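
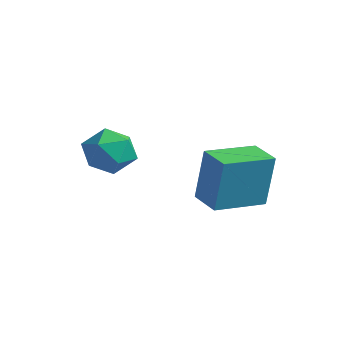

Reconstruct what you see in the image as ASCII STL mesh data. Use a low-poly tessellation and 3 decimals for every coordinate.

solid 
facet normal -0.981 0.172 0.095
outer loop
vertex -2.063 1.555 0.052
vertex -1.776 3.292 -0.127
vertex -2.273 1.395 -1.829
endloop
endfacet
facet normal -0.162 -0.982 0.102
outer loop
vertex -1.204 1.208 -1.933
vertex -2.063 1.555 0.052
vertex -2.273 1.395 -1.829
endloop
endfacet
facet normal -0.981 0.172 0.095
outer loop
vertex -2.273 1.395 -1.829
vertex -1.776 3.292 -0.127
vertex -1.986 3.132 -2.009
endloop
endfacet
facet normal -0.111 -0.084 -0.990
outer loop
vertex -1.986 3.132 -2.009
vertex -1.204 1.208 -1.933
vertex -2.273 1.395 -1.829
endloop
endfacet
facet normal 0.111 0.084 0.990
outer loop
vertex -2.063 1.555 0.052
vertex -0.707 3.105 -0.231
vertex -1.776 3.292 -0.127
endloop
endfacet
facet normal -0.162 -0.982 0.102
outer loop
vertex -0.994 1.368 -0.051
vertex -2.063 1.555 0.052
vertex -1.204 1.208 -1.933
endloop
endfacet
facet normal 0.110 0.084 0.990
outer loop
vertex -0.994 1.368 -0.051
vertex -0.707 3.105 -0.231
vertex -2.063 1.555 0.052
endloop
endfacet
facet normal 0.162 0.982 -0.102
outer loop
vertex -1.776 3.292 -0.127
vertex -0.707 3.105 -0.231
vertex -1.986 3.132 -2.009
endloop
endfacet
facet normal -0.110 -0.084 -0.990
outer loop
vertex -0.917 2.945 -2.112
vertex -1.204 1.208 -1.933
vertex -1.986 3.132 -2.009
endloop
endfacet
facet normal 0.162 0.982 -0.102
outer loop
vertex -1.986 3.132 -2.009
vertex -0.707 3.105 -0.231
vertex -0.917 2.945 -2.112
endloop
endfacet
facet normal 0.981 -0.172 -0.095
outer loop
vertex -0.917 2.945 -2.112
vertex -0.994 1.368 -0.051
vertex -1.204 1.208 -1.933
endloop
endfacet
facet normal 0.981 -0.172 -0.095
outer loop
vertex -0.707 3.105 -0.231
vertex -0.994 1.368 -0.051
vertex -0.917 2.945 -2.112
endloop
endfacet
facet normal -0.544 0.560 0.625
outer loop
vertex -4.306 -0.452 0.34
vertex -3.777 -0.695 1.018
vertex -3.581 0.032 0.537
endloop
endfacet
facet normal -0.548 0.836 -0.035
outer loop
vertex -4.306 -0.452 0.34
vertex -3.581 0.032 0.537
vertex -3.786 -0.138 -0.316
endloop
endfacet
facet normal -0.809 0.341 -0.478
outer loop
vertex -4.306 -0.452 0.34
vertex -3.786 -0.138 -0.316
vertex -4.109 -0.97 -0.362
endloop
endfacet
facet normal -0.966 -0.241 -0.093
outer loop
vertex -4.306 -0.452 0.34
vertex -4.109 -0.97 -0.362
vertex -4.103 -1.314 0.463
endloop
endfacet
facet normal -0.802 -0.105 0.588
outer loop
vertex -4.306 -0.452 0.34
vertex -4.103 -1.314 0.463
vertex -3.777 -0.695 1.018
endloop
endfacet
facet normal 0.126 0.967 -0.223
outer loop
vertex -3.786 -0.138 -0.316
vertex -3.581 0.032 0.537
vertex -2.937 -0.186 -0.043
endloop
endfacet
facet normal 0.133 0.522 0.843
outer loop
vertex -3.581 0.032 0.537
vertex -3.777 -0.695 1.018
vertex -2.931 -0.53 0.782
endloop
endfacet
facet normal -0.283 -0.553 0.783
outer loop
vertex -3.777 -0.695 1.018
vertex -4.103 -1.314 0.463
vertex -3.254 -1.362 0.736
endloop
endfacet
facet normal -0.548 -0.773 -0.318
outer loop
vertex -4.103 -1.314 0.463
vertex -4.109 -0.97 -0.362
vertex -3.459 -1.532 -0.117
endloop
endfacet
facet normal -0.295 0.167 -0.941
outer loop
vertex -4.109 -0.97 -0.362
vertex -3.786 -0.138 -0.316
vertex -3.263 -0.805 -0.598
endloop
endfacet
facet normal 0.966 0.241 0.093
outer loop
vertex -2.734 -1.048 0.08
vertex -2.937 -0.186 -0.043
vertex -2.931 -0.53 0.782
endloop
endfacet
facet normal 0.809 -0.341 0.478
outer loop
vertex -2.734 -1.048 0.08
vertex -2.931 -0.53 0.782
vertex -3.254 -1.362 0.736
endloop
endfacet
facet normal 0.548 -0.836 0.035
outer loop
vertex -2.734 -1.048 0.08
vertex -3.254 -1.362 0.736
vertex -3.459 -1.532 -0.117
endloop
endfacet
facet normal 0.544 -0.560 -0.625
outer loop
vertex -2.734 -1.048 0.08
vertex -3.459 -1.532 -0.117
vertex -3.263 -0.805 -0.598
endloop
endfacet
facet normal 0.802 0.105 -0.588
outer loop
vertex -2.734 -1.048 0.08
vertex -3.263 -0.805 -0.598
vertex -2.937 -0.186 -0.043
endloop
endfacet
facet normal 0.548 0.773 0.318
outer loop
vertex -2.931 -0.53 0.782
vertex -2.937 -0.186 -0.043
vertex -3.581 0.032 0.537
endloop
endfacet
facet normal 0.295 -0.167 0.941
outer loop
vertex -3.254 -1.362 0.736
vertex -2.931 -0.53 0.782
vertex -3.777 -0.695 1.018
endloop
endfacet
facet normal -0.126 -0.967 0.223
outer loop
vertex -3.459 -1.532 -0.117
vertex -3.254 -1.362 0.736
vertex -4.103 -1.314 0.463
endloop
endfacet
facet normal -0.133 -0.522 -0.843
outer loop
vertex -3.263 -0.805 -0.598
vertex -3.459 -1.532 -0.117
vertex -4.109 -0.97 -0.362
endloop
endfacet
facet normal 0.283 0.553 -0.783
outer loop
vertex -2.937 -0.186 -0.043
vertex -3.263 -0.805 -0.598
vertex -3.786 -0.138 -0.316
endloop
endfacet

endsolid


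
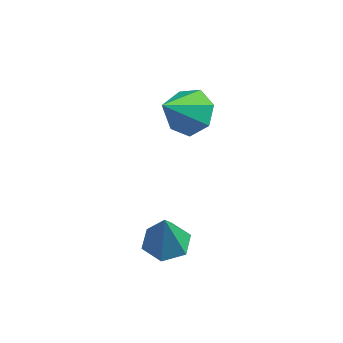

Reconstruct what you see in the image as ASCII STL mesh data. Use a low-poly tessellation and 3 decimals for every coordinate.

solid 
facet normal -0.032 0.156 -0.987
outer loop
vertex -0.607 -0.871 -4.854
vertex -1.509 -0.582 -4.779
vertex -0.801 0.047 -4.703
endloop
endfacet
facet normal 0.902 0.122 0.414
outer loop
vertex -0.607 -0.871 -4.854
vertex -0.801 0.047 -4.703
vertex -1.451 -0.858 -3.021
endloop
endfacet
facet normal -0.032 0.156 -0.987
outer loop
vertex -0.801 0.047 -4.703
vertex -1.509 -0.582 -4.779
vertex -1.703 0.336 -4.628
endloop
endfacet
facet normal 0.297 0.788 0.539
outer loop
vertex -0.801 0.047 -4.703
vertex -1.703 0.336 -4.628
vertex -1.451 -0.858 -3.021
endloop
endfacet
facet normal -0.032 0.156 -0.987
outer loop
vertex -1.703 0.336 -4.628
vertex -1.509 -0.582 -4.779
vertex -2.411 -0.293 -4.704
endloop
endfacet
facet normal -0.591 0.600 0.539
outer loop
vertex -1.703 0.336 -4.628
vertex -2.411 -0.293 -4.704
vertex -1.451 -0.858 -3.021
endloop
endfacet
facet normal -0.033 0.154 -0.987
outer loop
vertex -2.411 -0.293 -4.704
vertex -1.509 -0.582 -4.779
vertex -2.217 -1.211 -4.854
endloop
endfacet
facet normal -0.875 -0.252 0.414
outer loop
vertex -2.411 -0.293 -4.704
vertex -2.217 -1.211 -4.854
vertex -1.451 -0.858 -3.021
endloop
endfacet
facet normal -0.033 0.154 -0.987
outer loop
vertex -2.217 -1.211 -4.854
vertex -1.509 -0.582 -4.779
vertex -1.315 -1.5 -4.929
endloop
endfacet
facet normal -0.270 -0.918 0.290
outer loop
vertex -2.217 -1.211 -4.854
vertex -1.315 -1.5 -4.929
vertex -1.451 -0.858 -3.021
endloop
endfacet
facet normal -0.033 0.154 -0.987
outer loop
vertex -1.315 -1.5 -4.929
vertex -1.509 -0.582 -4.779
vertex -0.607 -0.871 -4.854
endloop
endfacet
facet normal 0.618 -0.731 0.290
outer loop
vertex -1.315 -1.5 -4.929
vertex -0.607 -0.871 -4.854
vertex -1.451 -0.858 -3.021
endloop
endfacet
facet normal 0.291 0.637 -0.714
outer loop
vertex -1.601 4.161 -0.92
vertex -2.467 3.91 -1.497
vertex -2.355 4.681 -0.764
endloop
endfacet
facet normal 0.330 0.203 0.922
outer loop
vertex -1.601 4.161 -0.92
vertex -2.355 4.681 -0.764
vertex -3.053 2.63 -0.063
endloop
endfacet
facet normal 0.291 0.637 -0.714
outer loop
vertex -2.355 4.681 -0.764
vertex -2.467 3.91 -1.497
vertex -3.192 4.62 -1.16
endloop
endfacet
facet normal -0.413 0.417 0.809
outer loop
vertex -2.355 4.681 -0.764
vertex -3.192 4.62 -1.16
vertex -3.053 2.63 -0.063
endloop
endfacet
facet normal 0.292 0.637 -0.714
outer loop
vertex -3.192 4.62 -1.16
vertex -2.467 3.91 -1.497
vertex -3.483 4.025 -1.81
endloop
endfacet
facet normal -0.941 0.111 0.320
outer loop
vertex -3.192 4.62 -1.16
vertex -3.483 4.025 -1.81
vertex -3.053 2.63 -0.063
endloop
endfacet
facet normal 0.292 0.637 -0.713
outer loop
vertex -3.483 4.025 -1.81
vertex -2.467 3.91 -1.497
vertex -3.009 3.343 -2.225
endloop
endfacet
facet normal -0.855 -0.486 -0.178
outer loop
vertex -3.483 4.025 -1.81
vertex -3.009 3.343 -2.225
vertex -3.053 2.63 -0.063
endloop
endfacet
facet normal 0.291 0.637 -0.713
outer loop
vertex -3.009 3.343 -2.225
vertex -2.467 3.91 -1.497
vertex -2.126 3.088 -2.092
endloop
endfacet
facet normal -0.220 -0.925 -0.310
outer loop
vertex -3.009 3.343 -2.225
vertex -2.126 3.088 -2.092
vertex -3.053 2.63 -0.063
endloop
endfacet
facet normal 0.292 0.637 -0.713
outer loop
vertex -2.126 3.088 -2.092
vertex -2.467 3.91 -1.497
vertex -1.5 3.452 -1.511
endloop
endfacet
facet normal 0.485 -0.874 0.025
outer loop
vertex -2.126 3.088 -2.092
vertex -1.5 3.452 -1.511
vertex -3.053 2.63 -0.063
endloop
endfacet
facet normal 0.291 0.637 -0.714
outer loop
vertex -1.5 3.452 -1.511
vertex -2.467 3.91 -1.497
vertex -1.601 4.161 -0.92
endloop
endfacet
facet normal 0.731 -0.373 0.572
outer loop
vertex -1.5 3.452 -1.511
vertex -1.601 4.161 -0.92
vertex -3.053 2.63 -0.063
endloop
endfacet

endsolid


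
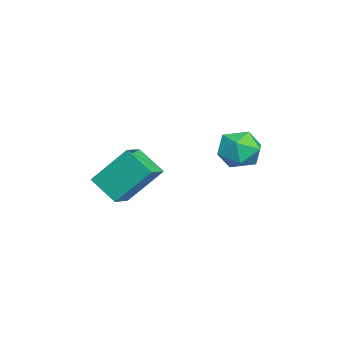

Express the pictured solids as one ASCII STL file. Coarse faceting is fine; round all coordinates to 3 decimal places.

solid 
facet normal -0.453 -0.686 0.570
outer loop
vertex 2.758 -3.565 1.112
vertex 1.929 -3.268 0.811
vertex 2.829 -4.722 -0.225
endloop
endfacet
facet normal 0.890 -0.320 0.324
outer loop
vertex 3.391 -3.872 -0.931
vertex 2.758 -3.565 1.112
vertex 2.829 -4.722 -0.225
endloop
endfacet
facet normal -0.453 -0.686 0.569
outer loop
vertex 2.829 -4.722 -0.225
vertex 1.929 -3.268 0.811
vertex 2.001 -4.425 -0.526
endloop
endfacet
facet normal 0.040 -0.654 -0.755
outer loop
vertex 2.001 -4.425 -0.526
vertex 3.391 -3.872 -0.931
vertex 2.829 -4.722 -0.225
endloop
endfacet
facet normal -0.040 0.654 0.755
outer loop
vertex 2.758 -3.565 1.112
vertex 2.491 -2.418 0.105
vertex 1.929 -3.268 0.811
endloop
endfacet
facet normal 0.891 -0.319 0.324
outer loop
vertex 3.319 -2.715 0.406
vertex 2.758 -3.565 1.112
vertex 3.391 -3.872 -0.931
endloop
endfacet
facet normal -0.040 0.654 0.755
outer loop
vertex 3.319 -2.715 0.406
vertex 2.491 -2.418 0.105
vertex 2.758 -3.565 1.112
endloop
endfacet
facet normal -0.890 0.319 -0.324
outer loop
vertex 1.929 -3.268 0.811
vertex 2.491 -2.418 0.105
vertex 2.001 -4.425 -0.526
endloop
endfacet
facet normal 0.040 -0.654 -0.755
outer loop
vertex 2.562 -3.575 -1.232
vertex 3.391 -3.872 -0.931
vertex 2.001 -4.425 -0.526
endloop
endfacet
facet normal -0.891 0.319 -0.324
outer loop
vertex 2.001 -4.425 -0.526
vertex 2.491 -2.418 0.105
vertex 2.562 -3.575 -1.232
endloop
endfacet
facet normal 0.453 0.686 -0.569
outer loop
vertex 2.562 -3.575 -1.232
vertex 3.319 -2.715 0.406
vertex 3.391 -3.872 -0.931
endloop
endfacet
facet normal 0.453 0.686 -0.569
outer loop
vertex 2.491 -2.418 0.105
vertex 3.319 -2.715 0.406
vertex 2.562 -3.575 -1.232
endloop
endfacet
facet normal 0.438 0.473 0.764
outer loop
vertex 2.369 0.638 1.169
vertex 1.85 0.238 1.714
vertex 2.597 -0.112 1.503
endloop
endfacet
facet normal 0.899 0.375 0.228
outer loop
vertex 2.369 0.638 1.169
vertex 2.597 -0.112 1.503
vertex 2.739 0.048 0.679
endloop
endfacet
facet normal 0.632 0.690 -0.354
outer loop
vertex 2.369 0.638 1.169
vertex 2.739 0.048 0.679
vertex 2.08 0.498 0.38
endloop
endfacet
facet normal 0.004 0.984 -0.176
outer loop
vertex 2.369 0.638 1.169
vertex 2.08 0.498 0.38
vertex 1.531 0.615 1.02
endloop
endfacet
facet normal -0.115 0.850 0.514
outer loop
vertex 2.369 0.638 1.169
vertex 1.531 0.615 1.02
vertex 1.85 0.238 1.714
endloop
endfacet
facet normal 0.940 -0.326 0.099
outer loop
vertex 2.739 0.048 0.679
vertex 2.597 -0.112 1.503
vertex 2.449 -0.715 0.92
endloop
endfacet
facet normal 0.195 -0.166 0.967
outer loop
vertex 2.597 -0.112 1.503
vertex 1.85 0.238 1.714
vertex 1.9 -0.598 1.56
endloop
endfacet
facet normal -0.699 0.443 0.562
outer loop
vertex 1.85 0.238 1.714
vertex 1.531 0.615 1.02
vertex 1.241 -0.148 1.261
endloop
endfacet
facet normal -0.506 0.661 -0.555
outer loop
vertex 1.531 0.615 1.02
vertex 2.08 0.498 0.38
vertex 1.383 0.012 0.437
endloop
endfacet
facet normal 0.508 0.185 -0.841
outer loop
vertex 2.08 0.498 0.38
vertex 2.739 0.048 0.679
vertex 2.13 -0.338 0.226
endloop
endfacet
facet normal -0.004 -0.984 0.176
outer loop
vertex 1.611 -0.738 0.771
vertex 2.449 -0.715 0.92
vertex 1.9 -0.598 1.56
endloop
endfacet
facet normal -0.632 -0.690 0.354
outer loop
vertex 1.611 -0.738 0.771
vertex 1.9 -0.598 1.56
vertex 1.241 -0.148 1.261
endloop
endfacet
facet normal -0.899 -0.375 -0.228
outer loop
vertex 1.611 -0.738 0.771
vertex 1.241 -0.148 1.261
vertex 1.383 0.012 0.437
endloop
endfacet
facet normal -0.438 -0.473 -0.764
outer loop
vertex 1.611 -0.738 0.771
vertex 1.383 0.012 0.437
vertex 2.13 -0.338 0.226
endloop
endfacet
facet normal 0.115 -0.850 -0.514
outer loop
vertex 1.611 -0.738 0.771
vertex 2.13 -0.338 0.226
vertex 2.449 -0.715 0.92
endloop
endfacet
facet normal 0.506 -0.661 0.555
outer loop
vertex 1.9 -0.598 1.56
vertex 2.449 -0.715 0.92
vertex 2.597 -0.112 1.503
endloop
endfacet
facet normal -0.508 -0.185 0.841
outer loop
vertex 1.241 -0.148 1.261
vertex 1.9 -0.598 1.56
vertex 1.85 0.238 1.714
endloop
endfacet
facet normal -0.940 0.326 -0.099
outer loop
vertex 1.383 0.012 0.437
vertex 1.241 -0.148 1.261
vertex 1.531 0.615 1.02
endloop
endfacet
facet normal -0.195 0.166 -0.967
outer loop
vertex 2.13 -0.338 0.226
vertex 1.383 0.012 0.437
vertex 2.08 0.498 0.38
endloop
endfacet
facet normal 0.699 -0.443 -0.562
outer loop
vertex 2.449 -0.715 0.92
vertex 2.13 -0.338 0.226
vertex 2.739 0.048 0.679
endloop
endfacet

endsolid


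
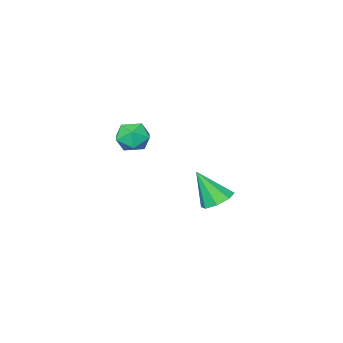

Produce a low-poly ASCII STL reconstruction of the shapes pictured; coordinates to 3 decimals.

solid 
facet normal -0.779 0.473 0.411
outer loop
vertex 2.656 -1.815 2.086
vertex 3.103 -1.793 2.908
vertex 3.208 -1.09 2.299
endloop
endfacet
facet normal -0.722 0.632 -0.280
outer loop
vertex 2.656 -1.815 2.086
vertex 3.208 -1.09 2.299
vertex 3.225 -1.453 1.437
endloop
endfacet
facet normal -0.758 0.023 -0.652
outer loop
vertex 2.656 -1.815 2.086
vertex 3.225 -1.453 1.437
vertex 3.131 -2.381 1.513
endloop
endfacet
facet normal -0.838 -0.512 -0.188
outer loop
vertex 2.656 -1.815 2.086
vertex 3.131 -2.381 1.513
vertex 3.055 -2.591 2.422
endloop
endfacet
facet normal -0.851 -0.235 0.469
outer loop
vertex 2.656 -1.815 2.086
vertex 3.055 -2.591 2.422
vertex 3.103 -1.793 2.908
endloop
endfacet
facet normal -0.076 0.918 -0.388
outer loop
vertex 3.225 -1.453 1.437
vertex 3.208 -1.09 2.299
vertex 4.025 -1.209 1.858
endloop
endfacet
facet normal -0.170 0.660 0.732
outer loop
vertex 3.208 -1.09 2.299
vertex 3.103 -1.793 2.908
vertex 3.949 -1.419 2.767
endloop
endfacet
facet normal -0.286 -0.486 0.826
outer loop
vertex 3.103 -1.793 2.908
vertex 3.055 -2.591 2.422
vertex 3.855 -2.347 2.843
endloop
endfacet
facet normal -0.265 -0.935 -0.238
outer loop
vertex 3.055 -2.591 2.422
vertex 3.131 -2.381 1.513
vertex 3.872 -2.71 1.981
endloop
endfacet
facet normal -0.135 -0.067 -0.989
outer loop
vertex 3.131 -2.381 1.513
vertex 3.225 -1.453 1.437
vertex 3.977 -2.007 1.372
endloop
endfacet
facet normal 0.838 0.512 0.188
outer loop
vertex 4.424 -1.985 2.194
vertex 4.025 -1.209 1.858
vertex 3.949 -1.419 2.767
endloop
endfacet
facet normal 0.758 -0.023 0.652
outer loop
vertex 4.424 -1.985 2.194
vertex 3.949 -1.419 2.767
vertex 3.855 -2.347 2.843
endloop
endfacet
facet normal 0.722 -0.632 0.280
outer loop
vertex 4.424 -1.985 2.194
vertex 3.855 -2.347 2.843
vertex 3.872 -2.71 1.981
endloop
endfacet
facet normal 0.779 -0.473 -0.411
outer loop
vertex 4.424 -1.985 2.194
vertex 3.872 -2.71 1.981
vertex 3.977 -2.007 1.372
endloop
endfacet
facet normal 0.851 0.235 -0.469
outer loop
vertex 4.424 -1.985 2.194
vertex 3.977 -2.007 1.372
vertex 4.025 -1.209 1.858
endloop
endfacet
facet normal 0.265 0.935 0.238
outer loop
vertex 3.949 -1.419 2.767
vertex 4.025 -1.209 1.858
vertex 3.208 -1.09 2.299
endloop
endfacet
facet normal 0.135 0.067 0.989
outer loop
vertex 3.855 -2.347 2.843
vertex 3.949 -1.419 2.767
vertex 3.103 -1.793 2.908
endloop
endfacet
facet normal 0.076 -0.918 0.388
outer loop
vertex 3.872 -2.71 1.981
vertex 3.855 -2.347 2.843
vertex 3.055 -2.591 2.422
endloop
endfacet
facet normal 0.170 -0.660 -0.732
outer loop
vertex 3.977 -2.007 1.372
vertex 3.872 -2.71 1.981
vertex 3.131 -2.381 1.513
endloop
endfacet
facet normal 0.286 0.486 -0.826
outer loop
vertex 4.025 -1.209 1.858
vertex 3.977 -2.007 1.372
vertex 3.225 -1.453 1.437
endloop
endfacet
facet normal -0.278 0.453 -0.847
outer loop
vertex -1.706 -2.133 -4.335
vertex -2.331 -2.816 -4.495
vertex -2.35 -1.99 -4.047
endloop
endfacet
facet normal 0.430 0.629 0.648
outer loop
vertex -1.706 -2.133 -4.335
vertex -2.35 -1.99 -4.047
vertex -1.749 -3.764 -2.725
endloop
endfacet
facet normal -0.279 0.453 -0.847
outer loop
vertex -2.35 -1.99 -4.047
vertex -2.331 -2.816 -4.495
vertex -2.983 -2.332 -4.021
endloop
endfacet
facet normal -0.249 0.523 0.815
outer loop
vertex -2.35 -1.99 -4.047
vertex -2.983 -2.332 -4.021
vertex -1.749 -3.764 -2.725
endloop
endfacet
facet normal -0.279 0.453 -0.847
outer loop
vertex -2.983 -2.332 -4.021
vertex -2.331 -2.816 -4.495
vertex -3.234 -2.957 -4.273
endloop
endfacet
facet normal -0.719 0.009 0.695
outer loop
vertex -2.983 -2.332 -4.021
vertex -3.234 -2.957 -4.273
vertex -1.749 -3.764 -2.725
endloop
endfacet
facet normal -0.279 0.453 -0.847
outer loop
vertex -3.234 -2.957 -4.273
vertex -2.331 -2.816 -4.495
vertex -2.956 -3.5 -4.655
endloop
endfacet
facet normal -0.705 -0.612 0.357
outer loop
vertex -3.234 -2.957 -4.273
vertex -2.956 -3.5 -4.655
vertex -1.749 -3.764 -2.725
endloop
endfacet
facet normal -0.279 0.453 -0.847
outer loop
vertex -2.956 -3.5 -4.655
vertex -2.331 -2.816 -4.495
vertex -2.313 -3.643 -4.943
endloop
endfacet
facet normal -0.216 -0.976 0.002
outer loop
vertex -2.956 -3.5 -4.655
vertex -2.313 -3.643 -4.943
vertex -1.749 -3.764 -2.725
endloop
endfacet
facet normal -0.279 0.453 -0.847
outer loop
vertex -2.313 -3.643 -4.943
vertex -2.331 -2.816 -4.495
vertex -1.68 -3.301 -4.969
endloop
endfacet
facet normal 0.464 -0.871 -0.165
outer loop
vertex -2.313 -3.643 -4.943
vertex -1.68 -3.301 -4.969
vertex -1.749 -3.764 -2.725
endloop
endfacet
facet normal -0.279 0.453 -0.847
outer loop
vertex -1.68 -3.301 -4.969
vertex -2.331 -2.816 -4.495
vertex -1.429 -2.676 -4.717
endloop
endfacet
facet normal 0.933 -0.357 -0.045
outer loop
vertex -1.68 -3.301 -4.969
vertex -1.429 -2.676 -4.717
vertex -1.749 -3.764 -2.725
endloop
endfacet
facet normal -0.279 0.453 -0.847
outer loop
vertex -1.429 -2.676 -4.717
vertex -2.331 -2.816 -4.495
vertex -1.706 -2.133 -4.335
endloop
endfacet
facet normal 0.919 0.264 0.292
outer loop
vertex -1.429 -2.676 -4.717
vertex -1.706 -2.133 -4.335
vertex -1.749 -3.764 -2.725
endloop
endfacet

endsolid


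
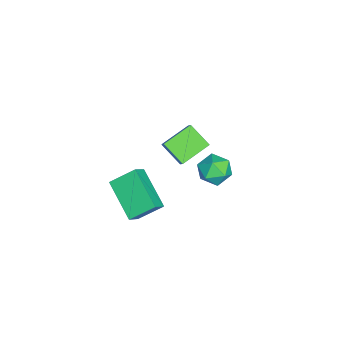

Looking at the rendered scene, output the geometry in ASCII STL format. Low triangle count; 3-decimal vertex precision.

solid 
facet normal -0.713 -0.528 0.462
outer loop
vertex 1.065 -1.069 -0.85
vertex 0.504 -0.808 -1.418
vertex 1.341 -2.089 -1.589
endloop
endfacet
facet normal 0.668 -0.309 0.677
outer loop
vertex 2.716 -1.072 -2.482
vertex 1.065 -1.069 -0.85
vertex 1.341 -2.089 -1.589
endloop
endfacet
facet normal -0.712 -0.527 0.463
outer loop
vertex 1.341 -2.089 -1.589
vertex 0.504 -0.808 -1.418
vertex 0.779 -1.829 -2.157
endloop
endfacet
facet normal 0.213 -0.791 -0.573
outer loop
vertex 0.779 -1.829 -2.157
vertex 2.716 -1.072 -2.482
vertex 1.341 -2.089 -1.589
endloop
endfacet
facet normal -0.213 0.791 0.574
outer loop
vertex 1.065 -1.069 -0.85
vertex 1.879 0.209 -2.311
vertex 0.504 -0.808 -1.418
endloop
endfacet
facet normal 0.668 -0.310 0.677
outer loop
vertex 2.441 -0.051 -1.743
vertex 1.065 -1.069 -0.85
vertex 2.716 -1.072 -2.482
endloop
endfacet
facet normal -0.213 0.791 0.573
outer loop
vertex 2.441 -0.051 -1.743
vertex 1.879 0.209 -2.311
vertex 1.065 -1.069 -0.85
endloop
endfacet
facet normal -0.668 0.310 -0.676
outer loop
vertex 0.504 -0.808 -1.418
vertex 1.879 0.209 -2.311
vertex 0.779 -1.829 -2.157
endloop
endfacet
facet normal 0.213 -0.791 -0.574
outer loop
vertex 2.155 -0.811 -3.05
vertex 2.716 -1.072 -2.482
vertex 0.779 -1.829 -2.157
endloop
endfacet
facet normal -0.668 0.309 -0.677
outer loop
vertex 0.779 -1.829 -2.157
vertex 1.879 0.209 -2.311
vertex 2.155 -0.811 -3.05
endloop
endfacet
facet normal 0.713 0.527 -0.462
outer loop
vertex 2.155 -0.811 -3.05
vertex 2.441 -0.051 -1.743
vertex 2.716 -1.072 -2.482
endloop
endfacet
facet normal 0.712 0.528 -0.463
outer loop
vertex 1.879 0.209 -2.311
vertex 2.441 -0.051 -1.743
vertex 2.155 -0.811 -3.05
endloop
endfacet
facet normal -0.525 0.850 0.050
outer loop
vertex 0.284 2.745 -1.482
vertex -0.375 2.328 -1.309
vertex 0.1 2.587 -0.721
endloop
endfacet
facet normal 0.155 0.959 0.237
outer loop
vertex 0.284 2.745 -1.482
vertex 0.1 2.587 -0.721
vertex 0.857 2.526 -0.969
endloop
endfacet
facet normal 0.569 0.762 -0.310
outer loop
vertex 0.284 2.745 -1.482
vertex 0.857 2.526 -0.969
vertex 0.85 2.229 -1.711
endloop
endfacet
facet normal 0.145 0.530 -0.836
outer loop
vertex 0.284 2.745 -1.482
vertex 0.85 2.229 -1.711
vertex 0.089 2.106 -1.921
endloop
endfacet
facet normal -0.531 0.584 -0.614
outer loop
vertex 0.284 2.745 -1.482
vertex 0.089 2.106 -1.921
vertex -0.375 2.328 -1.309
endloop
endfacet
facet normal 0.302 0.534 0.790
outer loop
vertex 0.857 2.526 -0.969
vertex 0.1 2.587 -0.721
vertex 0.551 1.974 -0.479
endloop
endfacet
facet normal -0.797 0.357 0.487
outer loop
vertex 0.1 2.587 -0.721
vertex -0.375 2.328 -1.309
vertex -0.21 1.851 -0.689
endloop
endfacet
facet normal -0.807 -0.072 -0.586
outer loop
vertex -0.375 2.328 -1.309
vertex 0.089 2.106 -1.921
vertex -0.217 1.554 -1.431
endloop
endfacet
facet normal 0.287 -0.162 -0.944
outer loop
vertex 0.089 2.106 -1.921
vertex 0.85 2.229 -1.711
vertex 0.54 1.493 -1.679
endloop
endfacet
facet normal 0.972 0.213 -0.095
outer loop
vertex 0.85 2.229 -1.711
vertex 0.857 2.526 -0.969
vertex 1.015 1.752 -1.091
endloop
endfacet
facet normal -0.145 -0.530 0.836
outer loop
vertex 0.356 1.335 -0.918
vertex 0.551 1.974 -0.479
vertex -0.21 1.851 -0.689
endloop
endfacet
facet normal -0.569 -0.762 0.310
outer loop
vertex 0.356 1.335 -0.918
vertex -0.21 1.851 -0.689
vertex -0.217 1.554 -1.431
endloop
endfacet
facet normal -0.155 -0.959 -0.237
outer loop
vertex 0.356 1.335 -0.918
vertex -0.217 1.554 -1.431
vertex 0.54 1.493 -1.679
endloop
endfacet
facet normal 0.525 -0.850 -0.050
outer loop
vertex 0.356 1.335 -0.918
vertex 0.54 1.493 -1.679
vertex 1.015 1.752 -1.091
endloop
endfacet
facet normal 0.531 -0.584 0.614
outer loop
vertex 0.356 1.335 -0.918
vertex 1.015 1.752 -1.091
vertex 0.551 1.974 -0.479
endloop
endfacet
facet normal -0.287 0.162 0.944
outer loop
vertex -0.21 1.851 -0.689
vertex 0.551 1.974 -0.479
vertex 0.1 2.587 -0.721
endloop
endfacet
facet normal -0.972 -0.213 0.095
outer loop
vertex -0.217 1.554 -1.431
vertex -0.21 1.851 -0.689
vertex -0.375 2.328 -1.309
endloop
endfacet
facet normal -0.302 -0.534 -0.790
outer loop
vertex 0.54 1.493 -1.679
vertex -0.217 1.554 -1.431
vertex 0.089 2.106 -1.921
endloop
endfacet
facet normal 0.797 -0.357 -0.487
outer loop
vertex 1.015 1.752 -1.091
vertex 0.54 1.493 -1.679
vertex 0.85 2.229 -1.711
endloop
endfacet
facet normal 0.807 0.072 0.586
outer loop
vertex 0.551 1.974 -0.479
vertex 1.015 1.752 -1.091
vertex 0.857 2.526 -0.969
endloop
endfacet
facet normal -0.626 -0.213 -0.750
outer loop
vertex -4.176 0.363 -3.186
vertex -3.622 1.243 -3.899
vertex -3.223 -0.649 -3.694
endloop
endfacet
facet normal -0.440 -0.698 0.566
outer loop
vertex -2.678 -0.463 -3.041
vertex -4.176 0.363 -3.186
vertex -3.223 -0.649 -3.694
endloop
endfacet
facet normal -0.626 -0.213 -0.750
outer loop
vertex -3.223 -0.649 -3.694
vertex -3.622 1.243 -3.899
vertex -2.669 0.231 -4.406
endloop
endfacet
facet normal 0.644 -0.683 -0.343
outer loop
vertex -2.669 0.231 -4.406
vertex -2.678 -0.463 -3.041
vertex -3.223 -0.649 -3.694
endloop
endfacet
facet normal -0.644 0.684 0.343
outer loop
vertex -4.176 0.363 -3.186
vertex -3.077 1.429 -3.246
vertex -3.622 1.243 -3.899
endloop
endfacet
facet normal -0.439 -0.697 0.566
outer loop
vertex -3.631 0.549 -2.534
vertex -4.176 0.363 -3.186
vertex -2.678 -0.463 -3.041
endloop
endfacet
facet normal -0.644 0.683 0.343
outer loop
vertex -3.631 0.549 -2.534
vertex -3.077 1.429 -3.246
vertex -4.176 0.363 -3.186
endloop
endfacet
facet normal 0.440 0.698 -0.566
outer loop
vertex -3.622 1.243 -3.899
vertex -3.077 1.429 -3.246
vertex -2.669 0.231 -4.406
endloop
endfacet
facet normal 0.644 -0.684 -0.343
outer loop
vertex -2.124 0.417 -3.754
vertex -2.678 -0.463 -3.041
vertex -2.669 0.231 -4.406
endloop
endfacet
facet normal 0.439 0.698 -0.566
outer loop
vertex -2.669 0.231 -4.406
vertex -3.077 1.429 -3.246
vertex -2.124 0.417 -3.754
endloop
endfacet
facet normal 0.626 0.214 0.750
outer loop
vertex -2.124 0.417 -3.754
vertex -3.631 0.549 -2.534
vertex -2.678 -0.463 -3.041
endloop
endfacet
facet normal 0.626 0.213 0.750
outer loop
vertex -3.077 1.429 -3.246
vertex -3.631 0.549 -2.534
vertex -2.124 0.417 -3.754
endloop
endfacet

endsolid


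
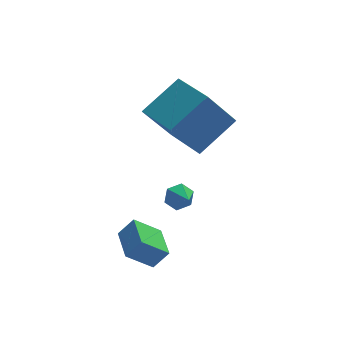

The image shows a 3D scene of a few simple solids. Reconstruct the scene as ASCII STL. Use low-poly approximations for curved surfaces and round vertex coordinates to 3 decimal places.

solid 
facet normal -0.777 0.016 0.629
outer loop
vertex -1.85 -4.165 -0.678
vertex -1.764 -2.659 -0.611
vertex -2.426 -4.1 -1.392
endloop
endfacet
facet normal -0.057 -0.997 -0.045
outer loop
vertex -1.416 -4.121 -2.209
vertex -1.85 -4.165 -0.678
vertex -2.426 -4.1 -1.392
endloop
endfacet
facet normal -0.777 0.016 0.629
outer loop
vertex -2.426 -4.1 -1.392
vertex -1.764 -2.659 -0.611
vertex -2.341 -2.594 -1.325
endloop
endfacet
facet normal -0.626 0.070 -0.776
outer loop
vertex -2.341 -2.594 -1.325
vertex -1.416 -4.121 -2.209
vertex -2.426 -4.1 -1.392
endloop
endfacet
facet normal 0.626 -0.070 0.776
outer loop
vertex -1.85 -4.165 -0.678
vertex -0.754 -2.68 -1.428
vertex -1.764 -2.659 -0.611
endloop
endfacet
facet normal -0.057 -0.997 -0.045
outer loop
vertex -0.839 -4.186 -1.495
vertex -1.85 -4.165 -0.678
vertex -1.416 -4.121 -2.209
endloop
endfacet
facet normal 0.626 -0.070 0.777
outer loop
vertex -0.839 -4.186 -1.495
vertex -0.754 -2.68 -1.428
vertex -1.85 -4.165 -0.678
endloop
endfacet
facet normal 0.057 0.997 0.045
outer loop
vertex -1.764 -2.659 -0.611
vertex -0.754 -2.68 -1.428
vertex -2.341 -2.594 -1.325
endloop
endfacet
facet normal -0.626 0.070 -0.777
outer loop
vertex -1.33 -2.615 -2.142
vertex -1.416 -4.121 -2.209
vertex -2.341 -2.594 -1.325
endloop
endfacet
facet normal 0.057 0.997 0.045
outer loop
vertex -2.341 -2.594 -1.325
vertex -0.754 -2.68 -1.428
vertex -1.33 -2.615 -2.142
endloop
endfacet
facet normal 0.777 -0.016 -0.629
outer loop
vertex -1.33 -2.615 -2.142
vertex -0.839 -4.186 -1.495
vertex -1.416 -4.121 -2.209
endloop
endfacet
facet normal 0.778 -0.016 -0.629
outer loop
vertex -0.754 -2.68 -1.428
vertex -0.839 -4.186 -1.495
vertex -1.33 -2.615 -2.142
endloop
endfacet
facet normal -0.764 -0.278 -0.582
outer loop
vertex 0.056 -0.986 2.769
vertex -0.563 0.841 2.71
vertex 1.275 -0.63 0.997
endloop
endfacet
facet normal 0.321 -0.947 0.030
outer loop
vertex 2.843 -0.061 2.19
vertex 0.056 -0.986 2.769
vertex 1.275 -0.63 0.997
endloop
endfacet
facet normal -0.764 -0.277 -0.582
outer loop
vertex 1.275 -0.63 0.997
vertex -0.563 0.841 2.71
vertex 0.657 1.198 0.939
endloop
endfacet
facet normal 0.559 0.163 -0.813
outer loop
vertex 0.657 1.198 0.939
vertex 2.843 -0.061 2.19
vertex 1.275 -0.63 0.997
endloop
endfacet
facet normal -0.559 -0.163 0.813
outer loop
vertex 0.056 -0.986 2.769
vertex 1.005 1.41 3.903
vertex -0.563 0.841 2.71
endloop
endfacet
facet normal 0.320 -0.947 0.030
outer loop
vertex 1.623 -0.418 3.961
vertex 0.056 -0.986 2.769
vertex 2.843 -0.061 2.19
endloop
endfacet
facet normal -0.559 -0.163 0.813
outer loop
vertex 1.623 -0.418 3.961
vertex 1.005 1.41 3.903
vertex 0.056 -0.986 2.769
endloop
endfacet
facet normal -0.321 0.947 -0.030
outer loop
vertex -0.563 0.841 2.71
vertex 1.005 1.41 3.903
vertex 0.657 1.198 0.939
endloop
endfacet
facet normal 0.559 0.163 -0.813
outer loop
vertex 2.224 1.766 2.131
vertex 2.843 -0.061 2.19
vertex 0.657 1.198 0.939
endloop
endfacet
facet normal -0.320 0.947 -0.030
outer loop
vertex 0.657 1.198 0.939
vertex 1.005 1.41 3.903
vertex 2.224 1.766 2.131
endloop
endfacet
facet normal 0.764 0.278 0.582
outer loop
vertex 2.224 1.766 2.131
vertex 1.623 -0.418 3.961
vertex 2.843 -0.061 2.19
endloop
endfacet
facet normal 0.765 0.277 0.582
outer loop
vertex 1.005 1.41 3.903
vertex 1.623 -0.418 3.961
vertex 2.224 1.766 2.131
endloop
endfacet
facet normal -0.131 0.887 -0.443
outer loop
vertex 0.836 -1.033 -1.531
vertex 0.414 -0.882 -1.104
vertex 1.011 -0.747 -1.01
endloop
endfacet
facet normal 0.901 -0.429 -0.067
outer loop
vertex 0.836 -1.033 -1.531
vertex 1.011 -0.747 -1.01
vertex 0.546 -1.778 -0.656
endloop
endfacet
facet normal -0.131 0.887 -0.443
outer loop
vertex 1.011 -0.747 -1.01
vertex 0.414 -0.882 -1.104
vertex 0.588 -0.596 -0.583
endloop
endfacet
facet normal 0.696 -0.069 0.714
outer loop
vertex 1.011 -0.747 -1.01
vertex 0.588 -0.596 -0.583
vertex 0.546 -1.778 -0.656
endloop
endfacet
facet normal -0.132 0.887 -0.443
outer loop
vertex 0.588 -0.596 -0.583
vertex 0.414 -0.882 -1.104
vertex -0.009 -0.731 -0.676
endloop
endfacet
facet normal -0.141 -0.056 0.988
outer loop
vertex 0.588 -0.596 -0.583
vertex -0.009 -0.731 -0.676
vertex 0.546 -1.778 -0.656
endloop
endfacet
facet normal -0.132 0.887 -0.443
outer loop
vertex -0.009 -0.731 -0.676
vertex 0.414 -0.882 -1.104
vertex -0.184 -1.018 -1.198
endloop
endfacet
facet normal -0.778 -0.403 0.482
outer loop
vertex -0.009 -0.731 -0.676
vertex -0.184 -1.018 -1.198
vertex 0.546 -1.778 -0.656
endloop
endfacet
facet normal -0.132 0.886 -0.444
outer loop
vertex -0.184 -1.018 -1.198
vertex 0.414 -0.882 -1.104
vertex 0.239 -1.169 -1.625
endloop
endfacet
facet normal -0.573 -0.763 -0.298
outer loop
vertex -0.184 -1.018 -1.198
vertex 0.239 -1.169 -1.625
vertex 0.546 -1.778 -0.656
endloop
endfacet
facet normal -0.132 0.886 -0.444
outer loop
vertex 0.239 -1.169 -1.625
vertex 0.414 -0.882 -1.104
vertex 0.836 -1.033 -1.531
endloop
endfacet
facet normal 0.267 -0.776 -0.572
outer loop
vertex 0.239 -1.169 -1.625
vertex 0.836 -1.033 -1.531
vertex 0.546 -1.778 -0.656
endloop
endfacet

endsolid


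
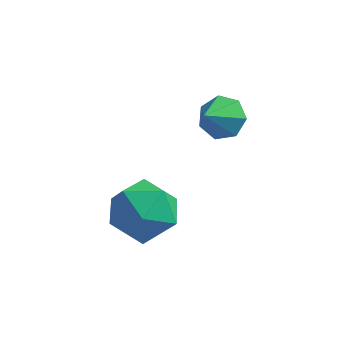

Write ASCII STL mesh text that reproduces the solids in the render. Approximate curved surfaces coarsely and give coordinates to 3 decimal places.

solid 
facet normal 0.188 0.726 -0.662
outer loop
vertex -0.214 4.591 3.482
vertex -0.525 4.253 3.023
vertex -0.767 4.692 3.436
endloop
endfacet
facet normal -0.035 0.249 0.968
outer loop
vertex -0.214 4.591 3.482
vertex -0.767 4.692 3.436
vertex -0.735 3.447 3.757
endloop
endfacet
facet normal 0.189 0.726 -0.661
outer loop
vertex -0.767 4.692 3.436
vertex -0.525 4.253 3.023
vertex -1.138 4.463 3.078
endloop
endfacet
facet normal -0.733 0.152 0.663
outer loop
vertex -0.767 4.692 3.436
vertex -1.138 4.463 3.078
vertex -0.735 3.447 3.757
endloop
endfacet
facet normal 0.189 0.725 -0.662
outer loop
vertex -1.138 4.463 3.078
vertex -0.525 4.253 3.023
vertex -1.048 4.075 2.679
endloop
endfacet
facet normal -0.945 -0.314 0.092
outer loop
vertex -1.138 4.463 3.078
vertex -1.048 4.075 2.679
vertex -0.735 3.447 3.757
endloop
endfacet
facet normal 0.188 0.726 -0.662
outer loop
vertex -1.048 4.075 2.679
vertex -0.525 4.253 3.023
vertex -0.564 3.821 2.538
endloop
endfacet
facet normal -0.511 -0.799 -0.317
outer loop
vertex -1.048 4.075 2.679
vertex -0.564 3.821 2.538
vertex -0.735 3.447 3.757
endloop
endfacet
facet normal 0.188 0.726 -0.662
outer loop
vertex -0.564 3.821 2.538
vertex -0.525 4.253 3.023
vertex -0.051 3.892 2.762
endloop
endfacet
facet normal 0.240 -0.937 -0.254
outer loop
vertex -0.564 3.821 2.538
vertex -0.051 3.892 2.762
vertex -0.735 3.447 3.757
endloop
endfacet
facet normal 0.188 0.726 -0.662
outer loop
vertex -0.051 3.892 2.762
vertex -0.525 4.253 3.023
vertex 0.104 4.235 3.182
endloop
endfacet
facet normal 0.746 -0.624 0.234
outer loop
vertex -0.051 3.892 2.762
vertex 0.104 4.235 3.182
vertex -0.735 3.447 3.757
endloop
endfacet
facet normal 0.188 0.726 -0.662
outer loop
vertex 0.104 4.235 3.182
vertex -0.525 4.253 3.023
vertex -0.214 4.591 3.482
endloop
endfacet
facet normal 0.623 -0.097 0.776
outer loop
vertex 0.104 4.235 3.182
vertex -0.214 4.591 3.482
vertex -0.735 3.447 3.757
endloop
endfacet
facet normal -0.122 0.358 0.926
outer loop
vertex -1.802 2.183 2.085
vertex -2.016 1.294 2.401
vertex -1.099 1.6 2.403
endloop
endfacet
facet normal 0.360 0.743 0.565
outer loop
vertex -1.802 2.183 2.085
vertex -1.099 1.6 2.403
vertex -0.961 2.136 1.61
endloop
endfacet
facet normal 0.043 0.999 -0.022
outer loop
vertex -1.802 2.183 2.085
vertex -0.961 2.136 1.61
vertex -1.793 2.161 1.118
endloop
endfacet
facet normal -0.634 0.773 -0.023
outer loop
vertex -1.802 2.183 2.085
vertex -1.793 2.161 1.118
vertex -2.445 1.641 1.607
endloop
endfacet
facet normal -0.736 0.377 0.562
outer loop
vertex -1.802 2.183 2.085
vertex -2.445 1.641 1.607
vertex -2.016 1.294 2.401
endloop
endfacet
facet normal 0.883 0.304 0.359
outer loop
vertex -0.961 2.136 1.61
vertex -1.099 1.6 2.403
vertex -0.655 1.219 1.633
endloop
endfacet
facet normal 0.104 -0.318 0.942
outer loop
vertex -1.099 1.6 2.403
vertex -2.016 1.294 2.401
vertex -1.307 0.699 2.122
endloop
endfacet
facet normal -0.890 -0.288 0.355
outer loop
vertex -2.016 1.294 2.401
vertex -2.445 1.641 1.607
vertex -2.139 0.724 1.63
endloop
endfacet
facet normal -0.725 0.352 -0.592
outer loop
vertex -2.445 1.641 1.607
vertex -1.793 2.161 1.118
vertex -2.001 1.26 0.837
endloop
endfacet
facet normal 0.370 0.718 -0.590
outer loop
vertex -1.793 2.161 1.118
vertex -0.961 2.136 1.61
vertex -1.084 1.566 0.839
endloop
endfacet
facet normal 0.634 -0.773 0.023
outer loop
vertex -1.298 0.677 1.155
vertex -0.655 1.219 1.633
vertex -1.307 0.699 2.122
endloop
endfacet
facet normal -0.043 -0.999 0.022
outer loop
vertex -1.298 0.677 1.155
vertex -1.307 0.699 2.122
vertex -2.139 0.724 1.63
endloop
endfacet
facet normal -0.360 -0.743 -0.565
outer loop
vertex -1.298 0.677 1.155
vertex -2.139 0.724 1.63
vertex -2.001 1.26 0.837
endloop
endfacet
facet normal 0.122 -0.358 -0.926
outer loop
vertex -1.298 0.677 1.155
vertex -2.001 1.26 0.837
vertex -1.084 1.566 0.839
endloop
endfacet
facet normal 0.736 -0.377 -0.562
outer loop
vertex -1.298 0.677 1.155
vertex -1.084 1.566 0.839
vertex -0.655 1.219 1.633
endloop
endfacet
facet normal 0.725 -0.352 0.592
outer loop
vertex -1.307 0.699 2.122
vertex -0.655 1.219 1.633
vertex -1.099 1.6 2.403
endloop
endfacet
facet normal -0.370 -0.718 0.590
outer loop
vertex -2.139 0.724 1.63
vertex -1.307 0.699 2.122
vertex -2.016 1.294 2.401
endloop
endfacet
facet normal -0.883 -0.304 -0.359
outer loop
vertex -2.001 1.26 0.837
vertex -2.139 0.724 1.63
vertex -2.445 1.641 1.607
endloop
endfacet
facet normal -0.104 0.318 -0.942
outer loop
vertex -1.084 1.566 0.839
vertex -2.001 1.26 0.837
vertex -1.793 2.161 1.118
endloop
endfacet
facet normal 0.890 0.288 -0.355
outer loop
vertex -0.655 1.219 1.633
vertex -1.084 1.566 0.839
vertex -0.961 2.136 1.61
endloop
endfacet

endsolid


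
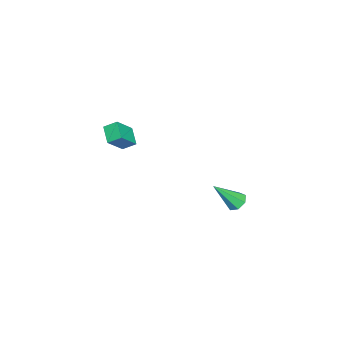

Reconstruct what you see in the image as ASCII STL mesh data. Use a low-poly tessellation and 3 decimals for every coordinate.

solid 
facet normal -0.581 0.353 -0.734
outer loop
vertex 1.507 -1.075 2.786
vertex 2.402 -0.607 2.302
vertex 1.638 -1.787 2.34
endloop
endfacet
facet normal -0.799 -0.418 0.432
outer loop
vertex 2.538 -2.333 3.478
vertex 1.507 -1.075 2.786
vertex 1.638 -1.787 2.34
endloop
endfacet
facet normal -0.580 0.352 -0.734
outer loop
vertex 1.638 -1.787 2.34
vertex 2.402 -0.607 2.302
vertex 2.533 -1.319 1.857
endloop
endfacet
facet normal 0.155 -0.837 -0.524
outer loop
vertex 2.533 -1.319 1.857
vertex 2.538 -2.333 3.478
vertex 1.638 -1.787 2.34
endloop
endfacet
facet normal -0.155 0.838 0.524
outer loop
vertex 1.507 -1.075 2.786
vertex 3.302 -1.153 3.44
vertex 2.402 -0.607 2.302
endloop
endfacet
facet normal -0.799 -0.417 0.432
outer loop
vertex 2.407 -1.621 3.923
vertex 1.507 -1.075 2.786
vertex 2.538 -2.333 3.478
endloop
endfacet
facet normal -0.155 0.837 0.525
outer loop
vertex 2.407 -1.621 3.923
vertex 3.302 -1.153 3.44
vertex 1.507 -1.075 2.786
endloop
endfacet
facet normal 0.800 0.417 -0.432
outer loop
vertex 2.402 -0.607 2.302
vertex 3.302 -1.153 3.44
vertex 2.533 -1.319 1.857
endloop
endfacet
facet normal 0.154 -0.837 -0.524
outer loop
vertex 3.433 -1.865 2.994
vertex 2.538 -2.333 3.478
vertex 2.533 -1.319 1.857
endloop
endfacet
facet normal 0.799 0.418 -0.432
outer loop
vertex 2.533 -1.319 1.857
vertex 3.302 -1.153 3.44
vertex 3.433 -1.865 2.994
endloop
endfacet
facet normal 0.581 -0.352 0.734
outer loop
vertex 3.433 -1.865 2.994
vertex 2.407 -1.621 3.923
vertex 2.538 -2.333 3.478
endloop
endfacet
facet normal 0.581 -0.353 0.734
outer loop
vertex 3.302 -1.153 3.44
vertex 2.407 -1.621 3.923
vertex 3.433 -1.865 2.994
endloop
endfacet
facet normal -0.288 0.570 -0.769
outer loop
vertex -0.535 4.294 -4.696
vertex -1.162 4.069 -4.628
vertex -0.876 4.602 -4.34
endloop
endfacet
facet normal 0.807 0.446 0.388
outer loop
vertex -0.535 4.294 -4.696
vertex -0.876 4.602 -4.34
vertex -0.558 2.871 -3.012
endloop
endfacet
facet normal -0.289 0.570 -0.769
outer loop
vertex -0.876 4.602 -4.34
vertex -1.162 4.069 -4.628
vertex -1.433 4.509 -4.2
endloop
endfacet
facet normal 0.093 0.617 0.782
outer loop
vertex -0.876 4.602 -4.34
vertex -1.433 4.509 -4.2
vertex -0.558 2.871 -3.012
endloop
endfacet
facet normal -0.288 0.571 -0.769
outer loop
vertex -1.433 4.509 -4.2
vertex -1.162 4.069 -4.628
vertex -1.786 4.084 -4.383
endloop
endfacet
facet normal -0.633 0.204 0.747
outer loop
vertex -1.433 4.509 -4.2
vertex -1.786 4.084 -4.383
vertex -0.558 2.871 -3.012
endloop
endfacet
facet normal -0.288 0.572 -0.768
outer loop
vertex -1.786 4.084 -4.383
vertex -1.162 4.069 -4.628
vertex -1.67 3.649 -4.75
endloop
endfacet
facet normal -0.821 -0.480 0.310
outer loop
vertex -1.786 4.084 -4.383
vertex -1.67 3.649 -4.75
vertex -0.558 2.871 -3.012
endloop
endfacet
facet normal -0.287 0.571 -0.770
outer loop
vertex -1.67 3.649 -4.75
vertex -1.162 4.069 -4.628
vertex -1.171 3.529 -5.025
endloop
endfacet
facet normal -0.332 -0.922 -0.200
outer loop
vertex -1.67 3.649 -4.75
vertex -1.171 3.529 -5.025
vertex -0.558 2.871 -3.012
endloop
endfacet
facet normal -0.289 0.570 -0.769
outer loop
vertex -1.171 3.529 -5.025
vertex -1.162 4.069 -4.628
vertex -0.666 3.817 -5.001
endloop
endfacet
facet normal 0.468 -0.788 -0.400
outer loop
vertex -1.171 3.529 -5.025
vertex -0.666 3.817 -5.001
vertex -0.558 2.871 -3.012
endloop
endfacet
facet normal -0.288 0.571 -0.769
outer loop
vertex -0.666 3.817 -5.001
vertex -1.162 4.069 -4.628
vertex -0.535 4.294 -4.696
endloop
endfacet
facet normal 0.974 -0.179 -0.138
outer loop
vertex -0.666 3.817 -5.001
vertex -0.535 4.294 -4.696
vertex -0.558 2.871 -3.012
endloop
endfacet

endsolid


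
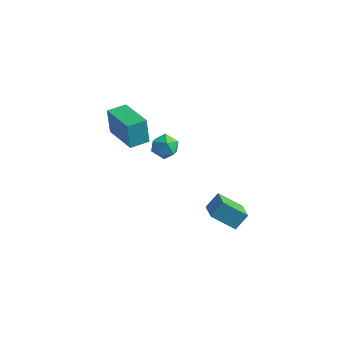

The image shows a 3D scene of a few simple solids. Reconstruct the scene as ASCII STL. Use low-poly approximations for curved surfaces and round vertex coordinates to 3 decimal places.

solid 
facet normal -0.558 -0.829 0.041
outer loop
vertex -3.563 -3.884 3.216
vertex -5.177 -2.823 2.698
vertex -3.301 -4.126 1.903
endloop
endfacet
facet normal 0.807 -0.531 0.259
outer loop
vertex -2.743 -3.297 1.862
vertex -3.563 -3.884 3.216
vertex -3.301 -4.126 1.903
endloop
endfacet
facet normal -0.558 -0.829 0.041
outer loop
vertex -3.301 -4.126 1.903
vertex -5.177 -2.823 2.698
vertex -4.915 -3.064 1.385
endloop
endfacet
facet normal 0.193 -0.178 -0.965
outer loop
vertex -4.915 -3.064 1.385
vertex -2.743 -3.297 1.862
vertex -3.301 -4.126 1.903
endloop
endfacet
facet normal -0.193 0.178 0.965
outer loop
vertex -3.563 -3.884 3.216
vertex -4.619 -1.994 2.657
vertex -5.177 -2.823 2.698
endloop
endfacet
facet normal 0.807 -0.531 0.258
outer loop
vertex -3.005 -3.056 3.175
vertex -3.563 -3.884 3.216
vertex -2.743 -3.297 1.862
endloop
endfacet
facet normal -0.193 0.178 0.965
outer loop
vertex -3.005 -3.056 3.175
vertex -4.619 -1.994 2.657
vertex -3.563 -3.884 3.216
endloop
endfacet
facet normal -0.807 0.531 -0.258
outer loop
vertex -5.177 -2.823 2.698
vertex -4.619 -1.994 2.657
vertex -4.915 -3.064 1.385
endloop
endfacet
facet normal 0.193 -0.178 -0.965
outer loop
vertex -4.357 -2.236 1.344
vertex -2.743 -3.297 1.862
vertex -4.915 -3.064 1.385
endloop
endfacet
facet normal -0.807 0.531 -0.259
outer loop
vertex -4.915 -3.064 1.385
vertex -4.619 -1.994 2.657
vertex -4.357 -2.236 1.344
endloop
endfacet
facet normal 0.558 0.829 -0.041
outer loop
vertex -4.357 -2.236 1.344
vertex -3.005 -3.056 3.175
vertex -2.743 -3.297 1.862
endloop
endfacet
facet normal 0.558 0.829 -0.041
outer loop
vertex -4.619 -1.994 2.657
vertex -3.005 -3.056 3.175
vertex -4.357 -2.236 1.344
endloop
endfacet
facet normal 0.233 0.841 0.488
outer loop
vertex -2.083 -2.323 1.445
vertex -2.242 -2.65 2.085
vertex -1.558 -2.683 1.815
endloop
endfacet
facet normal 0.614 0.781 -0.111
outer loop
vertex -2.083 -2.323 1.445
vertex -1.558 -2.683 1.815
vertex -1.605 -2.75 1.084
endloop
endfacet
facet normal 0.159 0.735 -0.659
outer loop
vertex -2.083 -2.323 1.445
vertex -1.605 -2.75 1.084
vertex -2.318 -2.76 0.901
endloop
endfacet
facet normal -0.504 0.766 -0.398
outer loop
vertex -2.083 -2.323 1.445
vertex -2.318 -2.76 0.901
vertex -2.712 -2.698 1.52
endloop
endfacet
facet normal -0.459 0.832 0.311
outer loop
vertex -2.083 -2.323 1.445
vertex -2.712 -2.698 1.52
vertex -2.242 -2.65 2.085
endloop
endfacet
facet normal 0.982 0.172 -0.079
outer loop
vertex -1.605 -2.75 1.084
vertex -1.558 -2.683 1.815
vertex -1.468 -3.342 1.5
endloop
endfacet
facet normal 0.365 0.268 0.892
outer loop
vertex -1.558 -2.683 1.815
vertex -2.242 -2.65 2.085
vertex -1.862 -3.28 2.119
endloop
endfacet
facet normal -0.754 0.251 0.606
outer loop
vertex -2.242 -2.65 2.085
vertex -2.712 -2.698 1.52
vertex -2.575 -3.29 1.936
endloop
endfacet
facet normal -0.828 0.146 -0.542
outer loop
vertex -2.712 -2.698 1.52
vertex -2.318 -2.76 0.901
vertex -2.622 -3.357 1.205
endloop
endfacet
facet normal 0.246 0.096 -0.964
outer loop
vertex -2.318 -2.76 0.901
vertex -1.605 -2.75 1.084
vertex -1.938 -3.39 0.935
endloop
endfacet
facet normal 0.504 -0.766 0.398
outer loop
vertex -2.097 -3.717 1.575
vertex -1.468 -3.342 1.5
vertex -1.862 -3.28 2.119
endloop
endfacet
facet normal -0.159 -0.735 0.659
outer loop
vertex -2.097 -3.717 1.575
vertex -1.862 -3.28 2.119
vertex -2.575 -3.29 1.936
endloop
endfacet
facet normal -0.614 -0.781 0.111
outer loop
vertex -2.097 -3.717 1.575
vertex -2.575 -3.29 1.936
vertex -2.622 -3.357 1.205
endloop
endfacet
facet normal -0.233 -0.841 -0.488
outer loop
vertex -2.097 -3.717 1.575
vertex -2.622 -3.357 1.205
vertex -1.938 -3.39 0.935
endloop
endfacet
facet normal 0.459 -0.832 -0.311
outer loop
vertex -2.097 -3.717 1.575
vertex -1.938 -3.39 0.935
vertex -1.468 -3.342 1.5
endloop
endfacet
facet normal 0.828 -0.146 0.542
outer loop
vertex -1.862 -3.28 2.119
vertex -1.468 -3.342 1.5
vertex -1.558 -2.683 1.815
endloop
endfacet
facet normal -0.246 -0.096 0.964
outer loop
vertex -2.575 -3.29 1.936
vertex -1.862 -3.28 2.119
vertex -2.242 -2.65 2.085
endloop
endfacet
facet normal -0.982 -0.172 0.079
outer loop
vertex -2.622 -3.357 1.205
vertex -2.575 -3.29 1.936
vertex -2.712 -2.698 1.52
endloop
endfacet
facet normal -0.365 -0.268 -0.892
outer loop
vertex -1.938 -3.39 0.935
vertex -2.622 -3.357 1.205
vertex -2.318 -2.76 0.901
endloop
endfacet
facet normal 0.754 -0.251 -0.606
outer loop
vertex -1.468 -3.342 1.5
vertex -1.938 -3.39 0.935
vertex -1.605 -2.75 1.084
endloop
endfacet
facet normal -0.728 -0.279 0.626
outer loop
vertex 1.484 -4.275 0.047
vertex 0.855 -3.483 -0.332
vertex 1.142 -4.864 -0.614
endloop
endfacet
facet normal 0.583 -0.733 0.351
outer loop
vertex 2.205 -4.457 -1.528
vertex 1.484 -4.275 0.047
vertex 1.142 -4.864 -0.614
endloop
endfacet
facet normal -0.728 -0.279 0.626
outer loop
vertex 1.142 -4.864 -0.614
vertex 0.855 -3.483 -0.332
vertex 0.512 -4.073 -0.994
endloop
endfacet
facet normal -0.360 -0.621 -0.696
outer loop
vertex 0.512 -4.073 -0.994
vertex 2.205 -4.457 -1.528
vertex 1.142 -4.864 -0.614
endloop
endfacet
facet normal 0.361 0.620 0.696
outer loop
vertex 1.484 -4.275 0.047
vertex 1.918 -3.076 -1.246
vertex 0.855 -3.483 -0.332
endloop
endfacet
facet normal 0.583 -0.733 0.351
outer loop
vertex 2.548 -3.867 -0.866
vertex 1.484 -4.275 0.047
vertex 2.205 -4.457 -1.528
endloop
endfacet
facet normal 0.360 0.621 0.697
outer loop
vertex 2.548 -3.867 -0.866
vertex 1.918 -3.076 -1.246
vertex 1.484 -4.275 0.047
endloop
endfacet
facet normal -0.583 0.733 -0.351
outer loop
vertex 0.855 -3.483 -0.332
vertex 1.918 -3.076 -1.246
vertex 0.512 -4.073 -0.994
endloop
endfacet
facet normal -0.360 -0.620 -0.697
outer loop
vertex 1.576 -3.665 -1.907
vertex 2.205 -4.457 -1.528
vertex 0.512 -4.073 -0.994
endloop
endfacet
facet normal -0.583 0.733 -0.352
outer loop
vertex 0.512 -4.073 -0.994
vertex 1.918 -3.076 -1.246
vertex 1.576 -3.665 -1.907
endloop
endfacet
facet normal 0.728 0.279 -0.626
outer loop
vertex 1.576 -3.665 -1.907
vertex 2.548 -3.867 -0.866
vertex 2.205 -4.457 -1.528
endloop
endfacet
facet normal 0.728 0.279 -0.626
outer loop
vertex 1.918 -3.076 -1.246
vertex 2.548 -3.867 -0.866
vertex 1.576 -3.665 -1.907
endloop
endfacet

endsolid


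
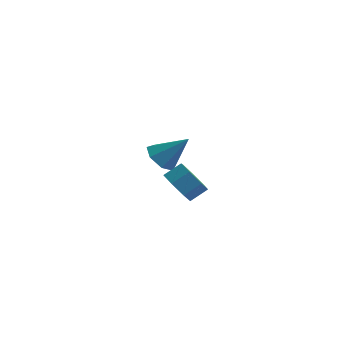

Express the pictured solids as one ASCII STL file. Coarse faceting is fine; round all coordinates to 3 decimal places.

solid 
facet normal -0.664 -0.191 -0.723
outer loop
vertex -0.758 2.975 -4.743
vertex -1.524 3.255 -4.114
vertex -0.982 3.839 -4.766
endloop
endfacet
facet normal 0.917 0.229 -0.328
outer loop
vertex -0.758 2.975 -4.743
vertex -0.982 3.839 -4.766
vertex -0.176 3.645 -2.646
endloop
endfacet
facet normal -0.663 -0.192 -0.723
outer loop
vertex -0.982 3.839 -4.766
vertex -1.524 3.255 -4.114
vertex -1.615 4.264 -4.298
endloop
endfacet
facet normal 0.497 0.861 -0.110
outer loop
vertex -0.982 3.839 -4.766
vertex -1.615 4.264 -4.298
vertex -0.176 3.645 -2.646
endloop
endfacet
facet normal -0.665 -0.192 -0.722
outer loop
vertex -1.615 4.264 -4.298
vertex -1.524 3.255 -4.114
vertex -2.178 3.929 -3.691
endloop
endfacet
facet normal -0.089 0.905 0.417
outer loop
vertex -1.615 4.264 -4.298
vertex -2.178 3.929 -3.691
vertex -0.176 3.645 -2.646
endloop
endfacet
facet normal -0.665 -0.192 -0.722
outer loop
vertex -2.178 3.929 -3.691
vertex -1.524 3.255 -4.114
vertex -2.249 3.086 -3.402
endloop
endfacet
facet normal -0.400 0.327 0.856
outer loop
vertex -2.178 3.929 -3.691
vertex -2.249 3.086 -3.402
vertex -0.176 3.645 -2.646
endloop
endfacet
facet normal -0.665 -0.192 -0.722
outer loop
vertex -2.249 3.086 -3.402
vertex -1.524 3.255 -4.114
vertex -1.774 2.371 -3.649
endloop
endfacet
facet normal -0.202 -0.437 0.877
outer loop
vertex -2.249 3.086 -3.402
vertex -1.774 2.371 -3.649
vertex -0.176 3.645 -2.646
endloop
endfacet
facet normal -0.663 -0.193 -0.723
outer loop
vertex -1.774 2.371 -3.649
vertex -1.524 3.255 -4.114
vertex -1.11 2.321 -4.245
endloop
endfacet
facet normal 0.355 -0.811 0.464
outer loop
vertex -1.774 2.371 -3.649
vertex -1.11 2.321 -4.245
vertex -0.176 3.645 -2.646
endloop
endfacet
facet normal -0.664 -0.193 -0.723
outer loop
vertex -1.11 2.321 -4.245
vertex -1.524 3.255 -4.114
vertex -0.758 2.975 -4.743
endloop
endfacet
facet normal 0.854 -0.515 -0.073
outer loop
vertex -1.11 2.321 -4.245
vertex -0.758 2.975 -4.743
vertex -0.176 3.645 -2.646
endloop
endfacet
facet normal -0.600 -0.578 -0.554
outer loop
vertex 2.215 -2.677 -2.57
vertex 1.91 -3.159 -1.737
vertex 1.515 -2.336 -2.168
endloop
endfacet
facet normal -0.049 0.718 -0.695
outer loop
vertex 2.215 -2.677 -2.57
vertex 1.515 -2.336 -2.168
vertex 2.856 -2.059 -1.977
endloop
endfacet
facet normal -0.049 0.718 -0.695
outer loop
vertex 2.856 -2.059 -1.977
vertex 1.515 -2.336 -2.168
vertex 2.156 -1.718 -1.575
endloop
endfacet
facet normal 0.600 0.578 0.554
outer loop
vertex 2.856 -2.059 -1.977
vertex 2.156 -1.718 -1.575
vertex 2.55 -2.541 -1.143
endloop
endfacet
facet normal -0.599 -0.578 -0.554
outer loop
vertex 1.515 -2.336 -2.168
vertex 1.91 -3.159 -1.737
vertex 1.112 -2.615 -1.442
endloop
endfacet
facet normal -0.655 0.752 -0.075
outer loop
vertex 1.515 -2.336 -2.168
vertex 1.112 -2.615 -1.442
vertex 2.156 -1.718 -1.575
endloop
endfacet
facet normal -0.655 0.751 -0.076
outer loop
vertex 2.156 -1.718 -1.575
vertex 1.112 -2.615 -1.442
vertex 1.753 -1.996 -0.849
endloop
endfacet
facet normal 0.599 0.578 0.554
outer loop
vertex 2.156 -1.718 -1.575
vertex 1.753 -1.996 -0.849
vertex 2.55 -2.541 -1.143
endloop
endfacet
facet normal -0.599 -0.578 -0.555
outer loop
vertex 1.112 -2.615 -1.442
vertex 1.91 -3.159 -1.737
vertex 1.309 -3.304 -0.937
endloop
endfacet
facet normal -0.769 0.220 0.601
outer loop
vertex 1.112 -2.615 -1.442
vertex 1.309 -3.304 -0.937
vertex 1.753 -1.996 -0.849
endloop
endfacet
facet normal -0.769 0.220 0.601
outer loop
vertex 1.753 -1.996 -0.849
vertex 1.309 -3.304 -0.937
vertex 1.95 -2.685 -0.344
endloop
endfacet
facet normal 0.599 0.578 0.554
outer loop
vertex 1.753 -1.996 -0.849
vertex 1.95 -2.685 -0.344
vertex 2.55 -2.541 -1.143
endloop
endfacet
facet normal -0.599 -0.578 -0.555
outer loop
vertex 1.309 -3.304 -0.937
vertex 1.91 -3.159 -1.737
vertex 1.959 -3.884 -1.035
endloop
endfacet
facet normal -0.302 -0.478 0.825
outer loop
vertex 1.309 -3.304 -0.937
vertex 1.959 -3.884 -1.035
vertex 1.95 -2.685 -0.344
endloop
endfacet
facet normal -0.302 -0.478 0.825
outer loop
vertex 1.95 -2.685 -0.344
vertex 1.959 -3.884 -1.035
vertex 2.6 -3.265 -0.442
endloop
endfacet
facet normal 0.599 0.578 0.554
outer loop
vertex 1.95 -2.685 -0.344
vertex 2.6 -3.265 -0.442
vertex 2.55 -2.541 -1.143
endloop
endfacet
facet normal -0.599 -0.577 -0.555
outer loop
vertex 1.959 -3.884 -1.035
vertex 1.91 -3.159 -1.737
vertex 2.571 -3.918 -1.661
endloop
endfacet
facet normal 0.392 -0.815 0.427
outer loop
vertex 1.959 -3.884 -1.035
vertex 2.571 -3.918 -1.661
vertex 2.6 -3.265 -0.442
endloop
endfacet
facet normal 0.391 -0.815 0.427
outer loop
vertex 2.6 -3.265 -0.442
vertex 2.571 -3.918 -1.661
vertex 3.212 -3.3 -1.068
endloop
endfacet
facet normal 0.600 0.578 0.554
outer loop
vertex 2.6 -3.265 -0.442
vertex 3.212 -3.3 -1.068
vertex 2.55 -2.541 -1.143
endloop
endfacet
facet normal -0.599 -0.578 -0.554
outer loop
vertex 2.571 -3.918 -1.661
vertex 1.91 -3.159 -1.737
vertex 2.685 -3.381 -2.344
endloop
endfacet
facet normal 0.790 -0.539 -0.292
outer loop
vertex 2.571 -3.918 -1.661
vertex 2.685 -3.381 -2.344
vertex 3.212 -3.3 -1.068
endloop
endfacet
facet normal 0.790 -0.539 -0.292
outer loop
vertex 3.212 -3.3 -1.068
vertex 2.685 -3.381 -2.344
vertex 3.326 -2.763 -1.751
endloop
endfacet
facet normal 0.599 0.578 0.554
outer loop
vertex 3.212 -3.3 -1.068
vertex 3.326 -2.763 -1.751
vertex 2.55 -2.541 -1.143
endloop
endfacet
facet normal -0.599 -0.578 -0.554
outer loop
vertex 2.685 -3.381 -2.344
vertex 1.91 -3.159 -1.737
vertex 2.215 -2.677 -2.57
endloop
endfacet
facet normal 0.594 0.143 -0.791
outer loop
vertex 2.685 -3.381 -2.344
vertex 2.215 -2.677 -2.57
vertex 3.326 -2.763 -1.751
endloop
endfacet
facet normal 0.594 0.143 -0.791
outer loop
vertex 3.326 -2.763 -1.751
vertex 2.215 -2.677 -2.57
vertex 2.856 -2.059 -1.977
endloop
endfacet
facet normal 0.599 0.578 0.554
outer loop
vertex 3.326 -2.763 -1.751
vertex 2.856 -2.059 -1.977
vertex 2.55 -2.541 -1.143
endloop
endfacet

endsolid


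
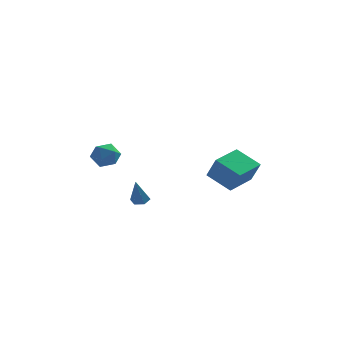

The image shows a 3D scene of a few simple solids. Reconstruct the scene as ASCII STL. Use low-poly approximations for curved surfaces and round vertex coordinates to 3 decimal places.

solid 
facet normal -0.498 0.867 0.005
outer loop
vertex -4.086 -0.089 0.225
vertex -4.101 -0.103 1.171
vertex -3.383 0.312 0.716
endloop
endfacet
facet normal -0.073 0.821 -0.566
outer loop
vertex -4.086 -0.089 0.225
vertex -3.383 0.312 0.716
vertex -3.189 -0.202 -0.055
endloop
endfacet
facet normal -0.262 0.240 -0.935
outer loop
vertex -4.086 -0.089 0.225
vertex -3.189 -0.202 -0.055
vertex -3.786 -0.935 -0.076
endloop
endfacet
facet normal -0.803 -0.074 -0.591
outer loop
vertex -4.086 -0.089 0.225
vertex -3.786 -0.935 -0.076
vertex -4.35 -0.874 0.682
endloop
endfacet
facet normal -0.950 0.313 -0.010
outer loop
vertex -4.086 -0.089 0.225
vertex -4.35 -0.874 0.682
vertex -4.101 -0.103 1.171
endloop
endfacet
facet normal 0.596 0.729 -0.336
outer loop
vertex -3.189 -0.202 -0.055
vertex -3.383 0.312 0.716
vertex -2.65 -0.286 0.718
endloop
endfacet
facet normal -0.092 0.804 0.588
outer loop
vertex -3.383 0.312 0.716
vertex -4.101 -0.103 1.171
vertex -3.214 -0.225 1.476
endloop
endfacet
facet normal -0.821 -0.092 0.563
outer loop
vertex -4.101 -0.103 1.171
vertex -4.35 -0.874 0.682
vertex -3.811 -0.958 1.455
endloop
endfacet
facet normal -0.585 -0.718 -0.377
outer loop
vertex -4.35 -0.874 0.682
vertex -3.786 -0.935 -0.076
vertex -3.617 -1.472 0.684
endloop
endfacet
facet normal 0.292 -0.211 -0.933
outer loop
vertex -3.786 -0.935 -0.076
vertex -3.189 -0.202 -0.055
vertex -2.899 -1.057 0.229
endloop
endfacet
facet normal 0.803 0.074 0.591
outer loop
vertex -2.914 -1.071 1.175
vertex -2.65 -0.286 0.718
vertex -3.214 -0.225 1.476
endloop
endfacet
facet normal 0.262 -0.240 0.935
outer loop
vertex -2.914 -1.071 1.175
vertex -3.214 -0.225 1.476
vertex -3.811 -0.958 1.455
endloop
endfacet
facet normal 0.073 -0.821 0.566
outer loop
vertex -2.914 -1.071 1.175
vertex -3.811 -0.958 1.455
vertex -3.617 -1.472 0.684
endloop
endfacet
facet normal 0.498 -0.867 -0.005
outer loop
vertex -2.914 -1.071 1.175
vertex -3.617 -1.472 0.684
vertex -2.899 -1.057 0.229
endloop
endfacet
facet normal 0.950 -0.313 0.010
outer loop
vertex -2.914 -1.071 1.175
vertex -2.899 -1.057 0.229
vertex -2.65 -0.286 0.718
endloop
endfacet
facet normal 0.585 0.718 0.377
outer loop
vertex -3.214 -0.225 1.476
vertex -2.65 -0.286 0.718
vertex -3.383 0.312 0.716
endloop
endfacet
facet normal -0.292 0.211 0.933
outer loop
vertex -3.811 -0.958 1.455
vertex -3.214 -0.225 1.476
vertex -4.101 -0.103 1.171
endloop
endfacet
facet normal -0.596 -0.729 0.336
outer loop
vertex -3.617 -1.472 0.684
vertex -3.811 -0.958 1.455
vertex -4.35 -0.874 0.682
endloop
endfacet
facet normal 0.092 -0.804 -0.588
outer loop
vertex -2.899 -1.057 0.229
vertex -3.617 -1.472 0.684
vertex -3.786 -0.935 -0.076
endloop
endfacet
facet normal 0.821 0.092 -0.563
outer loop
vertex -2.65 -0.286 0.718
vertex -2.899 -1.057 0.229
vertex -3.189 -0.202 -0.055
endloop
endfacet
facet normal -0.767 0.439 0.469
outer loop
vertex 2.622 0.985 -0.112
vertex 3.754 2.701 0.133
vertex 2.076 1.547 -1.53
endloop
endfacet
facet normal -0.547 -0.829 -0.118
outer loop
vertex 3.486 0.739 -2.393
vertex 2.622 0.985 -0.112
vertex 2.076 1.547 -1.53
endloop
endfacet
facet normal -0.767 0.439 0.469
outer loop
vertex 2.076 1.547 -1.53
vertex 3.754 2.701 0.133
vertex 3.208 3.263 -1.286
endloop
endfacet
facet normal -0.337 0.347 -0.875
outer loop
vertex 3.208 3.263 -1.286
vertex 3.486 0.739 -2.393
vertex 2.076 1.547 -1.53
endloop
endfacet
facet normal 0.337 -0.347 0.875
outer loop
vertex 2.622 0.985 -0.112
vertex 5.164 1.893 -0.73
vertex 3.754 2.701 0.133
endloop
endfacet
facet normal -0.547 -0.829 -0.118
outer loop
vertex 4.032 0.177 -0.974
vertex 2.622 0.985 -0.112
vertex 3.486 0.739 -2.393
endloop
endfacet
facet normal 0.337 -0.347 0.876
outer loop
vertex 4.032 0.177 -0.974
vertex 5.164 1.893 -0.73
vertex 2.622 0.985 -0.112
endloop
endfacet
facet normal 0.547 0.829 0.118
outer loop
vertex 3.754 2.701 0.133
vertex 5.164 1.893 -0.73
vertex 3.208 3.263 -1.286
endloop
endfacet
facet normal -0.336 0.347 -0.875
outer loop
vertex 4.618 2.455 -2.148
vertex 3.486 0.739 -2.393
vertex 3.208 3.263 -1.286
endloop
endfacet
facet normal 0.547 0.829 0.118
outer loop
vertex 3.208 3.263 -1.286
vertex 5.164 1.893 -0.73
vertex 4.618 2.455 -2.148
endloop
endfacet
facet normal 0.767 -0.439 -0.469
outer loop
vertex 4.618 2.455 -2.148
vertex 4.032 0.177 -0.974
vertex 3.486 0.739 -2.393
endloop
endfacet
facet normal 0.766 -0.439 -0.469
outer loop
vertex 5.164 1.893 -0.73
vertex 4.032 0.177 -0.974
vertex 4.618 2.455 -2.148
endloop
endfacet
facet normal 0.111 0.382 -0.918
outer loop
vertex -1.134 -1.48 -1.941
vertex -1.432 -1.915 -2.158
vertex -1.7 -1.44 -1.993
endloop
endfacet
facet normal -0.001 0.785 0.620
outer loop
vertex -1.134 -1.48 -1.941
vertex -1.7 -1.44 -1.993
vertex -1.628 -2.585 -0.542
endloop
endfacet
facet normal 0.111 0.382 -0.918
outer loop
vertex -1.7 -1.44 -1.993
vertex -1.432 -1.915 -2.158
vertex -1.998 -1.875 -2.21
endloop
endfacet
facet normal -0.844 0.400 0.357
outer loop
vertex -1.7 -1.44 -1.993
vertex -1.998 -1.875 -2.21
vertex -1.628 -2.585 -0.542
endloop
endfacet
facet normal 0.111 0.380 -0.918
outer loop
vertex -1.998 -1.875 -2.21
vertex -1.432 -1.915 -2.158
vertex -1.729 -2.35 -2.374
endloop
endfacet
facet normal -0.872 -0.489 -0.015
outer loop
vertex -1.998 -1.875 -2.21
vertex -1.729 -2.35 -2.374
vertex -1.628 -2.585 -0.542
endloop
endfacet
facet normal 0.111 0.380 -0.918
outer loop
vertex -1.729 -2.35 -2.374
vertex -1.432 -1.915 -2.158
vertex -1.163 -2.39 -2.322
endloop
endfacet
facet normal -0.059 -0.991 -0.124
outer loop
vertex -1.729 -2.35 -2.374
vertex -1.163 -2.39 -2.322
vertex -1.628 -2.585 -0.542
endloop
endfacet
facet normal 0.113 0.381 -0.918
outer loop
vertex -1.163 -2.39 -2.322
vertex -1.432 -1.915 -2.158
vertex -0.866 -1.955 -2.105
endloop
endfacet
facet normal 0.784 -0.605 0.139
outer loop
vertex -1.163 -2.39 -2.322
vertex -0.866 -1.955 -2.105
vertex -1.628 -2.585 -0.542
endloop
endfacet
facet normal 0.113 0.381 -0.918
outer loop
vertex -0.866 -1.955 -2.105
vertex -1.432 -1.915 -2.158
vertex -1.134 -1.48 -1.941
endloop
endfacet
facet normal 0.813 0.282 0.510
outer loop
vertex -0.866 -1.955 -2.105
vertex -1.134 -1.48 -1.941
vertex -1.628 -2.585 -0.542
endloop
endfacet

endsolid


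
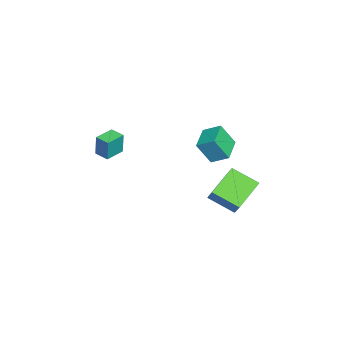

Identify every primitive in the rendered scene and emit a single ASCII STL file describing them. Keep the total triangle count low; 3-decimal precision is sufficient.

solid 
facet normal -0.811 0.583 0.038
outer loop
vertex -0.476 -3.83 -0.093
vertex 0.016 -3.141 -0.169
vertex -0.585 -3.896 -1.407
endloop
endfacet
facet normal -0.579 -0.810 0.089
outer loop
vertex 0.364 -4.579 -1.451
vertex -0.476 -3.83 -0.093
vertex -0.585 -3.896 -1.407
endloop
endfacet
facet normal -0.811 0.583 0.038
outer loop
vertex -0.585 -3.896 -1.407
vertex 0.016 -3.141 -0.169
vertex -0.093 -3.207 -1.482
endloop
endfacet
facet normal -0.082 -0.050 -0.995
outer loop
vertex -0.093 -3.207 -1.482
vertex 0.364 -4.579 -1.451
vertex -0.585 -3.896 -1.407
endloop
endfacet
facet normal 0.083 0.051 0.995
outer loop
vertex -0.476 -3.83 -0.093
vertex 0.965 -3.824 -0.213
vertex 0.016 -3.141 -0.169
endloop
endfacet
facet normal -0.579 -0.810 0.089
outer loop
vertex 0.473 -4.513 -0.138
vertex -0.476 -3.83 -0.093
vertex 0.364 -4.579 -1.451
endloop
endfacet
facet normal 0.083 0.049 0.995
outer loop
vertex 0.473 -4.513 -0.138
vertex 0.965 -3.824 -0.213
vertex -0.476 -3.83 -0.093
endloop
endfacet
facet normal 0.579 0.810 -0.089
outer loop
vertex 0.016 -3.141 -0.169
vertex 0.965 -3.824 -0.213
vertex -0.093 -3.207 -1.482
endloop
endfacet
facet normal -0.083 -0.050 -0.995
outer loop
vertex 0.856 -3.89 -1.527
vertex 0.364 -4.579 -1.451
vertex -0.093 -3.207 -1.482
endloop
endfacet
facet normal 0.579 0.810 -0.089
outer loop
vertex -0.093 -3.207 -1.482
vertex 0.965 -3.824 -0.213
vertex 0.856 -3.89 -1.527
endloop
endfacet
facet normal 0.811 -0.583 -0.038
outer loop
vertex 0.856 -3.89 -1.527
vertex 0.473 -4.513 -0.138
vertex 0.364 -4.579 -1.451
endloop
endfacet
facet normal 0.811 -0.583 -0.038
outer loop
vertex 0.965 -3.824 -0.213
vertex 0.473 -4.513 -0.138
vertex 0.856 -3.89 -1.527
endloop
endfacet
facet normal -0.977 0.141 0.160
outer loop
vertex -0.2 0.987 0.36
vertex 0.025 1.93 0.901
vertex -0.3 1.744 -0.919
endloop
endfacet
facet normal -0.203 -0.850 -0.487
outer loop
vertex 1.175 1.53 -1.161
vertex -0.2 0.987 0.36
vertex -0.3 1.744 -0.919
endloop
endfacet
facet normal -0.977 0.141 0.160
outer loop
vertex -0.3 1.744 -0.919
vertex 0.025 1.93 0.901
vertex -0.075 2.687 -0.378
endloop
endfacet
facet normal -0.067 0.508 -0.858
outer loop
vertex -0.075 2.687 -0.378
vertex 1.175 1.53 -1.161
vertex -0.3 1.744 -0.919
endloop
endfacet
facet normal 0.067 -0.508 0.858
outer loop
vertex -0.2 0.987 0.36
vertex 1.5 1.716 0.659
vertex 0.025 1.93 0.901
endloop
endfacet
facet normal -0.203 -0.850 -0.487
outer loop
vertex 1.275 0.773 0.118
vertex -0.2 0.987 0.36
vertex 1.175 1.53 -1.161
endloop
endfacet
facet normal 0.067 -0.508 0.858
outer loop
vertex 1.275 0.773 0.118
vertex 1.5 1.716 0.659
vertex -0.2 0.987 0.36
endloop
endfacet
facet normal 0.203 0.850 0.487
outer loop
vertex 0.025 1.93 0.901
vertex 1.5 1.716 0.659
vertex -0.075 2.687 -0.378
endloop
endfacet
facet normal -0.067 0.508 -0.858
outer loop
vertex 1.4 2.473 -0.62
vertex 1.175 1.53 -1.161
vertex -0.075 2.687 -0.378
endloop
endfacet
facet normal 0.203 0.850 0.487
outer loop
vertex -0.075 2.687 -0.378
vertex 1.5 1.716 0.659
vertex 1.4 2.473 -0.62
endloop
endfacet
facet normal 0.977 -0.141 -0.160
outer loop
vertex 1.4 2.473 -0.62
vertex 1.275 0.773 0.118
vertex 1.175 1.53 -1.161
endloop
endfacet
facet normal 0.977 -0.141 -0.160
outer loop
vertex 1.5 1.716 0.659
vertex 1.275 0.773 0.118
vertex 1.4 2.473 -0.62
endloop
endfacet
facet normal -0.775 0.452 0.442
outer loop
vertex 1.201 2.621 -1.519
vertex 1.607 4.062 -2.282
vertex 0.518 2.334 -2.424
endloop
endfacet
facet normal -0.242 -0.857 0.454
outer loop
vertex 2.053 1.438 -3.298
vertex 1.201 2.621 -1.519
vertex 0.518 2.334 -2.424
endloop
endfacet
facet normal -0.775 0.452 0.441
outer loop
vertex 0.518 2.334 -2.424
vertex 1.607 4.062 -2.282
vertex 0.924 3.774 -3.188
endloop
endfacet
facet normal -0.584 -0.246 -0.774
outer loop
vertex 0.924 3.774 -3.188
vertex 2.053 1.438 -3.298
vertex 0.518 2.334 -2.424
endloop
endfacet
facet normal 0.584 0.245 0.774
outer loop
vertex 1.201 2.621 -1.519
vertex 3.142 3.166 -3.156
vertex 1.607 4.062 -2.282
endloop
endfacet
facet normal -0.241 -0.857 0.455
outer loop
vertex 2.736 1.726 -2.392
vertex 1.201 2.621 -1.519
vertex 2.053 1.438 -3.298
endloop
endfacet
facet normal 0.584 0.246 0.774
outer loop
vertex 2.736 1.726 -2.392
vertex 3.142 3.166 -3.156
vertex 1.201 2.621 -1.519
endloop
endfacet
facet normal 0.242 0.857 -0.455
outer loop
vertex 1.607 4.062 -2.282
vertex 3.142 3.166 -3.156
vertex 0.924 3.774 -3.188
endloop
endfacet
facet normal -0.583 -0.246 -0.774
outer loop
vertex 2.459 2.879 -4.061
vertex 2.053 1.438 -3.298
vertex 0.924 3.774 -3.188
endloop
endfacet
facet normal 0.242 0.857 -0.454
outer loop
vertex 0.924 3.774 -3.188
vertex 3.142 3.166 -3.156
vertex 2.459 2.879 -4.061
endloop
endfacet
facet normal 0.775 -0.452 -0.441
outer loop
vertex 2.459 2.879 -4.061
vertex 2.736 1.726 -2.392
vertex 2.053 1.438 -3.298
endloop
endfacet
facet normal 0.775 -0.453 -0.441
outer loop
vertex 3.142 3.166 -3.156
vertex 2.736 1.726 -2.392
vertex 2.459 2.879 -4.061
endloop
endfacet

endsolid


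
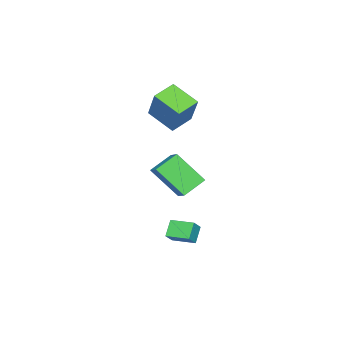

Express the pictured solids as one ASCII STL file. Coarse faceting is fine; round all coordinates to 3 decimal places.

solid 
facet normal -0.691 0.051 -0.721
outer loop
vertex 1.742 1.653 -2.832
vertex 1.689 2.984 -2.688
vertex 2.522 1.764 -3.571
endloop
endfacet
facet normal 0.039 -0.993 -0.108
outer loop
vertex 3.171 1.716 -2.892
vertex 1.742 1.653 -2.832
vertex 2.522 1.764 -3.571
endloop
endfacet
facet normal -0.690 0.051 -0.722
outer loop
vertex 2.522 1.764 -3.571
vertex 1.689 2.984 -2.688
vertex 2.469 3.095 -3.426
endloop
endfacet
facet normal 0.723 0.103 -0.683
outer loop
vertex 2.469 3.095 -3.426
vertex 3.171 1.716 -2.892
vertex 2.522 1.764 -3.571
endloop
endfacet
facet normal -0.723 -0.103 0.683
outer loop
vertex 1.742 1.653 -2.832
vertex 2.338 2.936 -2.009
vertex 1.689 2.984 -2.688
endloop
endfacet
facet normal 0.039 -0.993 -0.108
outer loop
vertex 2.391 1.605 -2.154
vertex 1.742 1.653 -2.832
vertex 3.171 1.716 -2.892
endloop
endfacet
facet normal -0.722 -0.103 0.684
outer loop
vertex 2.391 1.605 -2.154
vertex 2.338 2.936 -2.009
vertex 1.742 1.653 -2.832
endloop
endfacet
facet normal -0.039 0.993 0.108
outer loop
vertex 1.689 2.984 -2.688
vertex 2.338 2.936 -2.009
vertex 2.469 3.095 -3.426
endloop
endfacet
facet normal 0.722 0.103 -0.684
outer loop
vertex 3.118 3.047 -2.748
vertex 3.171 1.716 -2.892
vertex 2.469 3.095 -3.426
endloop
endfacet
facet normal -0.039 0.993 0.108
outer loop
vertex 2.469 3.095 -3.426
vertex 2.338 2.936 -2.009
vertex 3.118 3.047 -2.748
endloop
endfacet
facet normal 0.690 -0.051 0.722
outer loop
vertex 3.118 3.047 -2.748
vertex 2.391 1.605 -2.154
vertex 3.171 1.716 -2.892
endloop
endfacet
facet normal 0.691 -0.051 0.721
outer loop
vertex 2.338 2.936 -2.009
vertex 2.391 1.605 -2.154
vertex 3.118 3.047 -2.748
endloop
endfacet
facet normal -0.360 -0.362 -0.860
outer loop
vertex -3.1 -1.419 3.267
vertex -2.792 0.194 2.459
vertex -1.77 -1.859 2.895
endloop
endfacet
facet normal -0.168 -0.881 0.441
outer loop
vertex -0.988 -1.074 4.761
vertex -3.1 -1.419 3.267
vertex -1.77 -1.859 2.895
endloop
endfacet
facet normal -0.360 -0.362 -0.860
outer loop
vertex -1.77 -1.859 2.895
vertex -2.792 0.194 2.459
vertex -1.461 -0.247 2.087
endloop
endfacet
facet normal 0.917 -0.304 -0.256
outer loop
vertex -1.461 -0.247 2.087
vertex -0.988 -1.074 4.761
vertex -1.77 -1.859 2.895
endloop
endfacet
facet normal -0.918 0.304 0.257
outer loop
vertex -3.1 -1.419 3.267
vertex -2.01 0.979 4.325
vertex -2.792 0.194 2.459
endloop
endfacet
facet normal -0.169 -0.881 0.442
outer loop
vertex -2.319 -0.633 5.133
vertex -3.1 -1.419 3.267
vertex -0.988 -1.074 4.761
endloop
endfacet
facet normal -0.918 0.304 0.256
outer loop
vertex -2.319 -0.633 5.133
vertex -2.01 0.979 4.325
vertex -3.1 -1.419 3.267
endloop
endfacet
facet normal 0.169 0.881 -0.441
outer loop
vertex -2.792 0.194 2.459
vertex -2.01 0.979 4.325
vertex -1.461 -0.247 2.087
endloop
endfacet
facet normal 0.918 -0.304 -0.256
outer loop
vertex -0.68 0.539 3.953
vertex -0.988 -1.074 4.761
vertex -1.461 -0.247 2.087
endloop
endfacet
facet normal 0.168 0.881 -0.442
outer loop
vertex -1.461 -0.247 2.087
vertex -2.01 0.979 4.325
vertex -0.68 0.539 3.953
endloop
endfacet
facet normal 0.360 0.362 0.860
outer loop
vertex -0.68 0.539 3.953
vertex -2.319 -0.633 5.133
vertex -0.988 -1.074 4.761
endloop
endfacet
facet normal 0.360 0.362 0.860
outer loop
vertex -2.01 0.979 4.325
vertex -2.319 -0.633 5.133
vertex -0.68 0.539 3.953
endloop
endfacet
facet normal -0.786 0.409 0.463
outer loop
vertex 3.332 2.456 3.487
vertex 3.218 3.973 1.954
vertex 2.55 1.716 2.813
endloop
endfacet
facet normal 0.053 -0.702 0.710
outer loop
vertex 3.682 1.127 2.146
vertex 3.332 2.456 3.487
vertex 2.55 1.716 2.813
endloop
endfacet
facet normal -0.786 0.409 0.463
outer loop
vertex 2.55 1.716 2.813
vertex 3.218 3.973 1.954
vertex 2.436 3.233 1.28
endloop
endfacet
facet normal -0.616 -0.582 -0.531
outer loop
vertex 2.436 3.233 1.28
vertex 3.682 1.127 2.146
vertex 2.55 1.716 2.813
endloop
endfacet
facet normal 0.616 0.582 0.531
outer loop
vertex 3.332 2.456 3.487
vertex 4.35 3.384 1.287
vertex 3.218 3.973 1.954
endloop
endfacet
facet normal 0.053 -0.702 0.710
outer loop
vertex 4.464 1.867 2.82
vertex 3.332 2.456 3.487
vertex 3.682 1.127 2.146
endloop
endfacet
facet normal 0.616 0.582 0.531
outer loop
vertex 4.464 1.867 2.82
vertex 4.35 3.384 1.287
vertex 3.332 2.456 3.487
endloop
endfacet
facet normal -0.053 0.702 -0.710
outer loop
vertex 3.218 3.973 1.954
vertex 4.35 3.384 1.287
vertex 2.436 3.233 1.28
endloop
endfacet
facet normal -0.616 -0.582 -0.531
outer loop
vertex 3.568 2.644 0.613
vertex 3.682 1.127 2.146
vertex 2.436 3.233 1.28
endloop
endfacet
facet normal -0.053 0.702 -0.710
outer loop
vertex 2.436 3.233 1.28
vertex 4.35 3.384 1.287
vertex 3.568 2.644 0.613
endloop
endfacet
facet normal 0.786 -0.409 -0.463
outer loop
vertex 3.568 2.644 0.613
vertex 4.464 1.867 2.82
vertex 3.682 1.127 2.146
endloop
endfacet
facet normal 0.786 -0.409 -0.463
outer loop
vertex 4.35 3.384 1.287
vertex 4.464 1.867 2.82
vertex 3.568 2.644 0.613
endloop
endfacet

endsolid
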